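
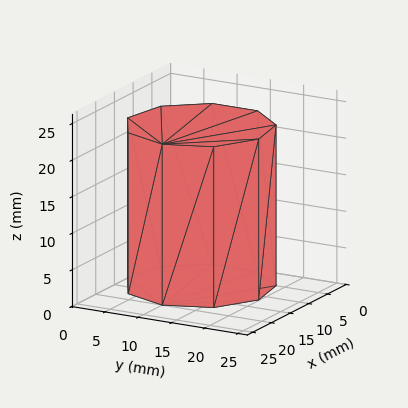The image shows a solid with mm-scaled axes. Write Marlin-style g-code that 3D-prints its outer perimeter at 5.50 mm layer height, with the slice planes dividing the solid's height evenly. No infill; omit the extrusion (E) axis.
Reading the render: the shape is a regular 9-sided prism (a cylinder approximated with 9 flat sides), circumscribed radius ≈ 10 mm, height ≈ 22 mm (dimensions read to the nearest mm from the axis ticks). For the g-code, the solid's height is divided into equal slices at the stated Δz and each level perimeter traced with G1 moves after a G0 lift.

; perimeter-only toolpath
G21 ; units = mm
G90 ; absolute positioning
G28 ; home
; layer 1
G0 Z5.50
G0 X20.00 Y10.00
G1 X17.66 Y16.43
G1 X11.74 Y19.85
G1 X5.00 Y18.66
G1 X0.60 Y13.42
G1 X0.60 Y6.58
G1 X5.00 Y1.34
G1 X11.74 Y0.15
G1 X17.66 Y3.57
G1 X20.00 Y10.00
; layer 2
G0 Z11.00
G0 X20.00 Y10.00
G1 X17.66 Y16.43
G1 X11.74 Y19.85
G1 X5.00 Y18.66
G1 X0.60 Y13.42
G1 X0.60 Y6.58
G1 X5.00 Y1.34
G1 X11.74 Y0.15
G1 X17.66 Y3.57
G1 X20.00 Y10.00
; layer 3
G0 Z16.50
G0 X20.00 Y10.00
G1 X17.66 Y16.43
G1 X11.74 Y19.85
G1 X5.00 Y18.66
G1 X0.60 Y13.42
G1 X0.60 Y6.58
G1 X5.00 Y1.34
G1 X11.74 Y0.15
G1 X17.66 Y3.57
G1 X20.00 Y10.00
; layer 4
G0 Z22.00
G0 X20.00 Y10.00
G1 X17.66 Y16.43
G1 X11.74 Y19.85
G1 X5.00 Y18.66
G1 X0.60 Y13.42
G1 X0.60 Y6.58
G1 X5.00 Y1.34
G1 X11.74 Y0.15
G1 X17.66 Y3.57
G1 X20.00 Y10.00
M2 ; end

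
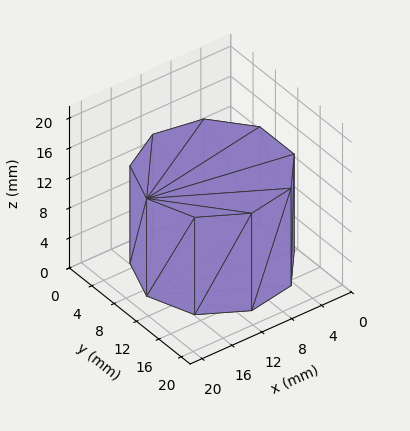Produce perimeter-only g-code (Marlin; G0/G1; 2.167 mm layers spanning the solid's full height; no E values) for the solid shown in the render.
Reading the render: the shape is a regular 9-sided prism (a cylinder approximated with 9 flat sides), circumscribed radius ≈ 9 mm, height ≈ 13 mm (dimensions read to the nearest mm from the axis ticks). For the g-code, the solid's height is divided into equal slices at the stated Δz and each level perimeter traced with G1 moves after a G0 lift.

; perimeter-only toolpath
G21 ; units = mm
G90 ; absolute positioning
G28 ; home
; layer 1
G0 Z2.167
G0 X18.000 Y9.000
G1 X15.894 Y14.785
G1 X10.563 Y17.863
G1 X4.500 Y16.794
G1 X0.543 Y12.078
G1 X0.543 Y5.922
G1 X4.500 Y1.206
G1 X10.563 Y0.137
G1 X15.894 Y3.215
G1 X18.000 Y9.000
; layer 2
G0 Z4.333
G0 X18.000 Y9.000
G1 X15.894 Y14.785
G1 X10.563 Y17.863
G1 X4.500 Y16.794
G1 X0.543 Y12.078
G1 X0.543 Y5.922
G1 X4.500 Y1.206
G1 X10.563 Y0.137
G1 X15.894 Y3.215
G1 X18.000 Y9.000
; layer 3
G0 Z6.500
G0 X18.000 Y9.000
G1 X15.894 Y14.785
G1 X10.563 Y17.863
G1 X4.500 Y16.794
G1 X0.543 Y12.078
G1 X0.543 Y5.922
G1 X4.500 Y1.206
G1 X10.563 Y0.137
G1 X15.894 Y3.215
G1 X18.000 Y9.000
; layer 4
G0 Z8.667
G0 X18.000 Y9.000
G1 X15.894 Y14.785
G1 X10.563 Y17.863
G1 X4.500 Y16.794
G1 X0.543 Y12.078
G1 X0.543 Y5.922
G1 X4.500 Y1.206
G1 X10.563 Y0.137
G1 X15.894 Y3.215
G1 X18.000 Y9.000
; layer 5
G0 Z10.833
G0 X18.000 Y9.000
G1 X15.894 Y14.785
G1 X10.563 Y17.863
G1 X4.500 Y16.794
G1 X0.543 Y12.078
G1 X0.543 Y5.922
G1 X4.500 Y1.206
G1 X10.563 Y0.137
G1 X15.894 Y3.215
G1 X18.000 Y9.000
; layer 6
G0 Z13.000
G0 X18.000 Y9.000
G1 X15.894 Y14.785
G1 X10.563 Y17.863
G1 X4.500 Y16.794
G1 X0.543 Y12.078
G1 X0.543 Y5.922
G1 X4.500 Y1.206
G1 X10.563 Y0.137
G1 X15.894 Y3.215
G1 X18.000 Y9.000
M2 ; end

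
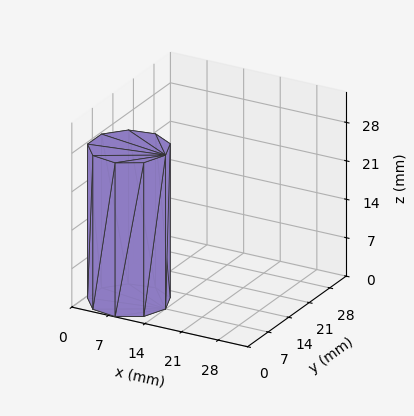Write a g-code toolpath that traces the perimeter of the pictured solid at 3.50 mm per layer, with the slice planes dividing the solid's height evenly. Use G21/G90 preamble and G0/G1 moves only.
Reading the render: the shape is a regular 9-sided prism (a cylinder approximated with 9 flat sides), circumscribed radius ≈ 7 mm, height ≈ 28 mm (dimensions read to the nearest mm from the axis ticks). For the g-code, the solid's height is divided into equal slices at the stated Δz and each level perimeter traced with G1 moves after a G0 lift.

; perimeter-only toolpath
G21 ; units = mm
G90 ; absolute positioning
G28 ; home
; layer 1
G0 Z3.50
G0 X14.00 Y7.00
G1 X12.36 Y11.50
G1 X8.22 Y13.89
G1 X3.50 Y13.06
G1 X0.42 Y9.39
G1 X0.42 Y4.61
G1 X3.50 Y0.94
G1 X8.22 Y0.11
G1 X12.36 Y2.50
G1 X14.00 Y7.00
; layer 2
G0 Z7.00
G0 X14.00 Y7.00
G1 X12.36 Y11.50
G1 X8.22 Y13.89
G1 X3.50 Y13.06
G1 X0.42 Y9.39
G1 X0.42 Y4.61
G1 X3.50 Y0.94
G1 X8.22 Y0.11
G1 X12.36 Y2.50
G1 X14.00 Y7.00
; layer 3
G0 Z10.50
G0 X14.00 Y7.00
G1 X12.36 Y11.50
G1 X8.22 Y13.89
G1 X3.50 Y13.06
G1 X0.42 Y9.39
G1 X0.42 Y4.61
G1 X3.50 Y0.94
G1 X8.22 Y0.11
G1 X12.36 Y2.50
G1 X14.00 Y7.00
; layer 4
G0 Z14.00
G0 X14.00 Y7.00
G1 X12.36 Y11.50
G1 X8.22 Y13.89
G1 X3.50 Y13.06
G1 X0.42 Y9.39
G1 X0.42 Y4.61
G1 X3.50 Y0.94
G1 X8.22 Y0.11
G1 X12.36 Y2.50
G1 X14.00 Y7.00
; layer 5
G0 Z17.50
G0 X14.00 Y7.00
G1 X12.36 Y11.50
G1 X8.22 Y13.89
G1 X3.50 Y13.06
G1 X0.42 Y9.39
G1 X0.42 Y4.61
G1 X3.50 Y0.94
G1 X8.22 Y0.11
G1 X12.36 Y2.50
G1 X14.00 Y7.00
; layer 6
G0 Z21.00
G0 X14.00 Y7.00
G1 X12.36 Y11.50
G1 X8.22 Y13.89
G1 X3.50 Y13.06
G1 X0.42 Y9.39
G1 X0.42 Y4.61
G1 X3.50 Y0.94
G1 X8.22 Y0.11
G1 X12.36 Y2.50
G1 X14.00 Y7.00
; layer 7
G0 Z24.50
G0 X14.00 Y7.00
G1 X12.36 Y11.50
G1 X8.22 Y13.89
G1 X3.50 Y13.06
G1 X0.42 Y9.39
G1 X0.42 Y4.61
G1 X3.50 Y0.94
G1 X8.22 Y0.11
G1 X12.36 Y2.50
G1 X14.00 Y7.00
; layer 8
G0 Z28.00
G0 X14.00 Y7.00
G1 X12.36 Y11.50
G1 X8.22 Y13.89
G1 X3.50 Y13.06
G1 X0.42 Y9.39
G1 X0.42 Y4.61
G1 X3.50 Y0.94
G1 X8.22 Y0.11
G1 X12.36 Y2.50
G1 X14.00 Y7.00
M2 ; end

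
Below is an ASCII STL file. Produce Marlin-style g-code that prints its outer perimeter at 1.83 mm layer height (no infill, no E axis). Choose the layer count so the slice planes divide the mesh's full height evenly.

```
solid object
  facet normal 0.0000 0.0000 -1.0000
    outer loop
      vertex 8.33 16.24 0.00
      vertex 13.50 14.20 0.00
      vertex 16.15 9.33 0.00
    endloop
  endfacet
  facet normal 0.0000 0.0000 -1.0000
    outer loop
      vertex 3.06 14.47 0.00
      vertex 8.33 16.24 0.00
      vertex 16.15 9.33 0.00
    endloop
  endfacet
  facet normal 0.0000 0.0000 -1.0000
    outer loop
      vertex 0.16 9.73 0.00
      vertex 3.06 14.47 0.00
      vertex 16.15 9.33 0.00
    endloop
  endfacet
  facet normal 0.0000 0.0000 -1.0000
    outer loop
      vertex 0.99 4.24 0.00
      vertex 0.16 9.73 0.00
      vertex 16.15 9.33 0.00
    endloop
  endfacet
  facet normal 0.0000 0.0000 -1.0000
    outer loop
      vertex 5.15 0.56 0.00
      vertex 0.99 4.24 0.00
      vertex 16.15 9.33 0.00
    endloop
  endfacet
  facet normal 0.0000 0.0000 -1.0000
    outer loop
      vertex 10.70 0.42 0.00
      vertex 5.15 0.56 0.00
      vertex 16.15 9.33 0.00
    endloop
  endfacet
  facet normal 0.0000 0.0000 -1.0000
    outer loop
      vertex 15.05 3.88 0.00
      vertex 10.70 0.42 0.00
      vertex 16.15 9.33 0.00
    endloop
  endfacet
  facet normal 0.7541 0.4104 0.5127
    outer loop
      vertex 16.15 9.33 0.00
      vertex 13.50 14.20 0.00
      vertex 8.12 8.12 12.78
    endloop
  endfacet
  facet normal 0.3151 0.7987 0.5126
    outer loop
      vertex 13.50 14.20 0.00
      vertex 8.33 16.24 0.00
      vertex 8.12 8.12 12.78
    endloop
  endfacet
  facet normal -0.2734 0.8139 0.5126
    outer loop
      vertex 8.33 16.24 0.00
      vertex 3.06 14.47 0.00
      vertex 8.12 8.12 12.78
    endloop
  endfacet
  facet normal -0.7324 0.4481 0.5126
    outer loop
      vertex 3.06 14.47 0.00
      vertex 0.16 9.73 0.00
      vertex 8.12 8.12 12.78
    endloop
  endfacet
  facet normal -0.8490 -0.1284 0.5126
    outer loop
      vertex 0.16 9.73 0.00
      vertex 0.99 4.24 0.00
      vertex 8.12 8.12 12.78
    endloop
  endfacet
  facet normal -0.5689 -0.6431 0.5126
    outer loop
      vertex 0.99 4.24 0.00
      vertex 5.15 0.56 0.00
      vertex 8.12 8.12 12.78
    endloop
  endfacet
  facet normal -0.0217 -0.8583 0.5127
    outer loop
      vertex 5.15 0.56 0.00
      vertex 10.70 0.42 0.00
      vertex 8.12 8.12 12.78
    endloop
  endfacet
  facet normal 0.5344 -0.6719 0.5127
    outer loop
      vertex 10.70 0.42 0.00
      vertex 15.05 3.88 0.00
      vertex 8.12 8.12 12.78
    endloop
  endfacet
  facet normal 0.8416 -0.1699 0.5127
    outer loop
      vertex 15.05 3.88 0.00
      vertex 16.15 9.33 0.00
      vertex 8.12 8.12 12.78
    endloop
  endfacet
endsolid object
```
; perimeter-only toolpath
G21 ; units = mm
G90 ; absolute positioning
G28 ; home
; layer 1
G0 Z1.83
G0 X15.00 Y9.16
G1 X12.73 Y13.33
G1 X8.30 Y15.08
G1 X3.78 Y13.56
G1 X1.30 Y9.50
G1 X2.01 Y4.79
G1 X5.57 Y1.64
G1 X10.33 Y1.52
G1 X14.06 Y4.49
G1 X15.00 Y9.16
; layer 2
G0 Z3.65
G0 X13.86 Y8.98
G1 X11.96 Y12.46
G1 X8.27 Y13.92
G1 X4.51 Y12.66
G1 X2.43 Y9.27
G1 X3.03 Y5.35
G1 X6.00 Y2.72
G1 X9.96 Y2.62
G1 X13.07 Y5.09
G1 X13.86 Y8.98
; layer 3
G0 Z5.48
G0 X12.71 Y8.81
G1 X11.19 Y11.59
G1 X8.24 Y12.76
G1 X5.23 Y11.75
G1 X3.57 Y9.04
G1 X4.05 Y5.90
G1 X6.42 Y3.80
G1 X9.59 Y3.72
G1 X12.08 Y5.70
G1 X12.71 Y8.81
; layer 4
G0 Z7.30
G0 X11.56 Y8.64
G1 X10.43 Y10.73
G1 X8.21 Y11.60
G1 X5.95 Y10.84
G1 X4.71 Y8.81
G1 X5.06 Y6.46
G1 X6.85 Y4.88
G1 X9.23 Y4.82
G1 X11.09 Y6.30
G1 X11.56 Y8.64
; layer 5
G0 Z9.13
G0 X10.41 Y8.47
G1 X9.66 Y9.86
G1 X8.18 Y10.44
G1 X6.67 Y9.93
G1 X5.85 Y8.58
G1 X6.08 Y7.01
G1 X7.27 Y5.96
G1 X8.86 Y5.92
G1 X10.10 Y6.91
G1 X10.41 Y8.47
; layer 6
G0 Z10.95
G0 X9.27 Y8.29
G1 X8.89 Y8.99
G1 X8.15 Y9.28
G1 X7.40 Y9.03
G1 X6.98 Y8.35
G1 X7.10 Y7.57
G1 X7.70 Y7.04
G1 X8.49 Y7.02
G1 X9.11 Y7.51
G1 X9.27 Y8.29
M2 ; end

The solid is a regular 9-sided pyramid, base circumscribed radius ≈ 8.12 mm, apex at z ≈ 12.8 mm. Slicing at Δz = 1.83 mm — 7 equal slices spanning the solid's height, so layer i sits at z = i·h/7 — gives 6 non-empty perimeters. Each is a 9-segment closed polygon; G0 lifts to the layer z and rapids to the start vertex, then G1 traces the edges. The cross-section shrinks linearly with z (the slice at the apex is degenerate and omitted).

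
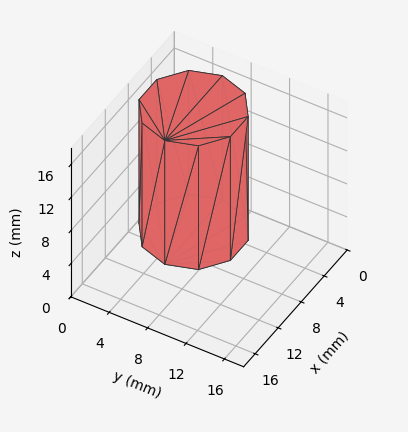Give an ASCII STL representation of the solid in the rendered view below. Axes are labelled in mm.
Reading the render: the shape is a regular 10-sided prism (a cylinder approximated with 10 flat sides), circumscribed radius ≈ 5 mm, height ≈ 15 mm (dimensions read to the nearest mm from the axis ticks). For the STL, each face is triangulated and given an outward normal.

solid part
  facet normal 0.0000 0.0000 -1.0000
    outer loop
      vertex 6.545 9.755 0.000
      vertex 9.045 7.939 0.000
      vertex 10.000 5.000 0.000
    endloop
  endfacet
  facet normal 0.0000 0.0000 -1.0000
    outer loop
      vertex 3.455 9.755 0.000
      vertex 6.545 9.755 0.000
      vertex 10.000 5.000 0.000
    endloop
  endfacet
  facet normal 0.0000 0.0000 -1.0000
    outer loop
      vertex 0.955 7.939 0.000
      vertex 3.455 9.755 0.000
      vertex 10.000 5.000 0.000
    endloop
  endfacet
  facet normal 0.0000 0.0000 -1.0000
    outer loop
      vertex 0.000 5.000 0.000
      vertex 0.955 7.939 0.000
      vertex 10.000 5.000 0.000
    endloop
  endfacet
  facet normal 0.0000 0.0000 -1.0000
    outer loop
      vertex 0.955 2.061 0.000
      vertex 0.000 5.000 0.000
      vertex 10.000 5.000 0.000
    endloop
  endfacet
  facet normal 0.0000 0.0000 -1.0000
    outer loop
      vertex 3.455 0.245 0.000
      vertex 0.955 2.061 0.000
      vertex 10.000 5.000 0.000
    endloop
  endfacet
  facet normal 0.0000 0.0000 -1.0000
    outer loop
      vertex 6.545 0.245 0.000
      vertex 3.455 0.245 0.000
      vertex 10.000 5.000 0.000
    endloop
  endfacet
  facet normal 0.0000 0.0000 -1.0000
    outer loop
      vertex 9.045 2.061 0.000
      vertex 6.545 0.245 0.000
      vertex 10.000 5.000 0.000
    endloop
  endfacet
  facet normal 0.0000 0.0000 1.0000
    outer loop
      vertex 10.000 5.000 15.000
      vertex 9.045 7.939 15.000
      vertex 6.545 9.755 15.000
    endloop
  endfacet
  facet normal 0.0000 0.0000 1.0000
    outer loop
      vertex 10.000 5.000 15.000
      vertex 6.545 9.755 15.000
      vertex 3.455 9.755 15.000
    endloop
  endfacet
  facet normal 0.0000 0.0000 1.0000
    outer loop
      vertex 10.000 5.000 15.000
      vertex 3.455 9.755 15.000
      vertex 0.955 7.939 15.000
    endloop
  endfacet
  facet normal 0.0000 0.0000 1.0000
    outer loop
      vertex 10.000 5.000 15.000
      vertex 0.955 7.939 15.000
      vertex 0.000 5.000 15.000
    endloop
  endfacet
  facet normal 0.0000 0.0000 1.0000
    outer loop
      vertex 10.000 5.000 15.000
      vertex 0.000 5.000 15.000
      vertex 0.955 2.061 15.000
    endloop
  endfacet
  facet normal 0.0000 0.0000 1.0000
    outer loop
      vertex 10.000 5.000 15.000
      vertex 0.955 2.061 15.000
      vertex 3.455 0.245 15.000
    endloop
  endfacet
  facet normal 0.0000 0.0000 1.0000
    outer loop
      vertex 10.000 5.000 15.000
      vertex 3.455 0.245 15.000
      vertex 6.545 0.245 15.000
    endloop
  endfacet
  facet normal 0.0000 0.0000 1.0000
    outer loop
      vertex 10.000 5.000 15.000
      vertex 6.545 0.245 15.000
      vertex 9.045 2.061 15.000
    endloop
  endfacet
  facet normal 0.9511 0.3090 0.0000
    outer loop
      vertex 10.000 5.000 0.000
      vertex 9.045 7.939 0.000
      vertex 9.045 7.939 15.000
    endloop
  endfacet
  facet normal 0.9511 0.3090 0.0000
    outer loop
      vertex 10.000 5.000 0.000
      vertex 9.045 7.939 15.000
      vertex 10.000 5.000 15.000
    endloop
  endfacet
  facet normal 0.5877 0.8091 0.0000
    outer loop
      vertex 9.045 7.939 0.000
      vertex 6.545 9.755 0.000
      vertex 6.545 9.755 15.000
    endloop
  endfacet
  facet normal 0.5877 0.8091 0.0000
    outer loop
      vertex 9.045 7.939 0.000
      vertex 6.545 9.755 15.000
      vertex 9.045 7.939 15.000
    endloop
  endfacet
  facet normal 0.0000 1.0000 0.0000
    outer loop
      vertex 6.545 9.755 0.000
      vertex 3.455 9.755 0.000
      vertex 3.455 9.755 15.000
    endloop
  endfacet
  facet normal 0.0000 1.0000 0.0000
    outer loop
      vertex 6.545 9.755 0.000
      vertex 3.455 9.755 15.000
      vertex 6.545 9.755 15.000
    endloop
  endfacet
  facet normal -0.5877 0.8091 0.0000
    outer loop
      vertex 3.455 9.755 0.000
      vertex 0.955 7.939 0.000
      vertex 0.955 7.939 15.000
    endloop
  endfacet
  facet normal -0.5877 0.8091 0.0000
    outer loop
      vertex 3.455 9.755 0.000
      vertex 0.955 7.939 15.000
      vertex 3.455 9.755 15.000
    endloop
  endfacet
  facet normal -0.9511 0.3090 0.0000
    outer loop
      vertex 0.955 7.939 0.000
      vertex 0.000 5.000 0.000
      vertex 0.000 5.000 15.000
    endloop
  endfacet
  facet normal -0.9511 0.3090 0.0000
    outer loop
      vertex 0.955 7.939 0.000
      vertex 0.000 5.000 15.000
      vertex 0.955 7.939 15.000
    endloop
  endfacet
  facet normal -0.9511 -0.3090 0.0000
    outer loop
      vertex 0.000 5.000 0.000
      vertex 0.955 2.061 0.000
      vertex 0.955 2.061 15.000
    endloop
  endfacet
  facet normal -0.9511 -0.3090 0.0000
    outer loop
      vertex 0.000 5.000 0.000
      vertex 0.955 2.061 15.000
      vertex 0.000 5.000 15.000
    endloop
  endfacet
  facet normal -0.5877 -0.8091 0.0000
    outer loop
      vertex 0.955 2.061 0.000
      vertex 3.455 0.245 0.000
      vertex 3.455 0.245 15.000
    endloop
  endfacet
  facet normal -0.5877 -0.8091 0.0000
    outer loop
      vertex 0.955 2.061 0.000
      vertex 3.455 0.245 15.000
      vertex 0.955 2.061 15.000
    endloop
  endfacet
  facet normal 0.0000 -1.0000 0.0000
    outer loop
      vertex 3.455 0.245 0.000
      vertex 6.545 0.245 0.000
      vertex 6.545 0.245 15.000
    endloop
  endfacet
  facet normal 0.0000 -1.0000 0.0000
    outer loop
      vertex 3.455 0.245 0.000
      vertex 6.545 0.245 15.000
      vertex 3.455 0.245 15.000
    endloop
  endfacet
  facet normal 0.5877 -0.8091 0.0000
    outer loop
      vertex 6.545 0.245 0.000
      vertex 9.045 2.061 0.000
      vertex 9.045 2.061 15.000
    endloop
  endfacet
  facet normal 0.5877 -0.8091 0.0000
    outer loop
      vertex 6.545 0.245 0.000
      vertex 9.045 2.061 15.000
      vertex 6.545 0.245 15.000
    endloop
  endfacet
  facet normal 0.9511 -0.3090 0.0000
    outer loop
      vertex 9.045 2.061 0.000
      vertex 10.000 5.000 0.000
      vertex 10.000 5.000 15.000
    endloop
  endfacet
  facet normal 0.9511 -0.3090 0.0000
    outer loop
      vertex 9.045 2.061 0.000
      vertex 10.000 5.000 15.000
      vertex 9.045 2.061 15.000
    endloop
  endfacet
endsolid part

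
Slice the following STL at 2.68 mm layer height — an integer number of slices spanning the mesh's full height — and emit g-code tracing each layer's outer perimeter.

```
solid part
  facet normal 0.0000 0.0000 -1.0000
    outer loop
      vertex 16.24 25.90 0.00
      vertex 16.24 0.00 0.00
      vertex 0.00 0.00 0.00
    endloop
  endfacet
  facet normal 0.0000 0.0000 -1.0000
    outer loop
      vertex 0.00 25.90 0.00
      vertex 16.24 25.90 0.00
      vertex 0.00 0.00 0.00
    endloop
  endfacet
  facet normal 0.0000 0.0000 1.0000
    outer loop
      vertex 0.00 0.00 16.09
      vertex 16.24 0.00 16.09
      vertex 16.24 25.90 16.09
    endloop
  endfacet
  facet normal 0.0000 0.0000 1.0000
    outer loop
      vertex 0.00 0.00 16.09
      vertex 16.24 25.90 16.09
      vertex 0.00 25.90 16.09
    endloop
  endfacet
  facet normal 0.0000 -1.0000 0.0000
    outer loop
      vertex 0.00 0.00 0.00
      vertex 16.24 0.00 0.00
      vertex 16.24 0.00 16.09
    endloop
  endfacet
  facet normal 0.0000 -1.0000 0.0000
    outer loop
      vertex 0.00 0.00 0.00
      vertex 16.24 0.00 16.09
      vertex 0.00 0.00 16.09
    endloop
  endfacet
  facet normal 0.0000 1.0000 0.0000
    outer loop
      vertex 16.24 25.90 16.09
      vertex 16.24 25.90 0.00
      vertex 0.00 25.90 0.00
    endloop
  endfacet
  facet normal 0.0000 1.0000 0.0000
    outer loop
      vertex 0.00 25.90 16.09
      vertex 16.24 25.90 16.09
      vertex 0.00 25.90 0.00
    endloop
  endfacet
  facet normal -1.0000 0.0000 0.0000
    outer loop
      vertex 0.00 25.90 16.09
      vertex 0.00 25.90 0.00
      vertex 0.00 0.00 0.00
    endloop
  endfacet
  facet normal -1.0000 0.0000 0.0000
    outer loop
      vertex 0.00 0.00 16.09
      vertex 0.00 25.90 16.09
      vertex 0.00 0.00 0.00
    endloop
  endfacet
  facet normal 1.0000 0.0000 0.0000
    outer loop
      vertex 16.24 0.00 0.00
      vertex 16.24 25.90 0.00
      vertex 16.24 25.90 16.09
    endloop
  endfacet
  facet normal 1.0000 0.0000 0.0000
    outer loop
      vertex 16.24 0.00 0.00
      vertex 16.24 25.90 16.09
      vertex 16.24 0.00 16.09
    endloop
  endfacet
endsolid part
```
; perimeter-only toolpath
G21 ; units = mm
G90 ; absolute positioning
G28 ; home
; layer 1
G0 Z2.68
G0 X0.00 Y0.00
G1 X16.24 Y0.00
G1 X16.24 Y25.90
G1 X0.00 Y25.90
G1 X0.00 Y0.00
; layer 2
G0 Z5.36
G0 X0.00 Y0.00
G1 X16.24 Y0.00
G1 X16.24 Y25.90
G1 X0.00 Y25.90
G1 X0.00 Y0.00
; layer 3
G0 Z8.04
G0 X0.00 Y0.00
G1 X16.24 Y0.00
G1 X16.24 Y25.90
G1 X0.00 Y25.90
G1 X0.00 Y0.00
; layer 4
G0 Z10.73
G0 X0.00 Y0.00
G1 X16.24 Y0.00
G1 X16.24 Y25.90
G1 X0.00 Y25.90
G1 X0.00 Y0.00
; layer 5
G0 Z13.41
G0 X0.00 Y0.00
G1 X16.24 Y0.00
G1 X16.24 Y25.90
G1 X0.00 Y25.90
G1 X0.00 Y0.00
; layer 6
G0 Z16.09
G0 X0.00 Y0.00
G1 X16.24 Y0.00
G1 X16.24 Y25.90
G1 X0.00 Y25.90
G1 X0.00 Y0.00
M2 ; end

The solid is a rectangular box, roughly 16.2 × 25.9 mm footprint and 16.1 mm tall. Slicing at Δz = 2.68 mm — 6 equal slices spanning the solid's height, so layer i sits at z = i·h/6 — gives 6 non-empty perimeters. Each is a 4-segment closed polygon; G0 lifts to the layer z and rapids to the start vertex, then G1 traces the edges.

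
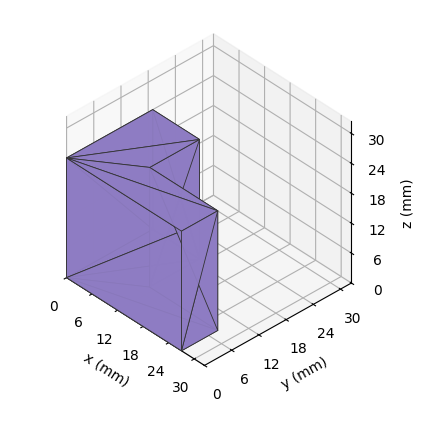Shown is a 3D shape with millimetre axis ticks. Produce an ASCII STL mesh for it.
Reading the render: the shape is an L-shaped prism: outer 27 × 19 mm, arm thicknesses ≈ 8 mm (horizontal) and 11 mm (vertical), extruded 24 mm in z (dimensions read to the nearest mm from the axis ticks). For the STL, each face is triangulated and given an outward normal.

solid part
  facet normal 0.0000 0.0000 -1.0000
    outer loop
      vertex 27.000 8.000 0.000
      vertex 27.000 0.000 0.000
      vertex 0.000 0.000 0.000
    endloop
  endfacet
  facet normal 0.0000 0.0000 -1.0000
    outer loop
      vertex 11.000 8.000 0.000
      vertex 27.000 8.000 0.000
      vertex 0.000 0.000 0.000
    endloop
  endfacet
  facet normal 0.0000 0.0000 -1.0000
    outer loop
      vertex 11.000 19.000 0.000
      vertex 11.000 8.000 0.000
      vertex 0.000 0.000 0.000
    endloop
  endfacet
  facet normal 0.0000 0.0000 -1.0000
    outer loop
      vertex 0.000 19.000 0.000
      vertex 11.000 19.000 0.000
      vertex 0.000 0.000 0.000
    endloop
  endfacet
  facet normal 0.0000 0.0000 1.0000
    outer loop
      vertex 0.000 0.000 24.000
      vertex 27.000 0.000 24.000
      vertex 27.000 8.000 24.000
    endloop
  endfacet
  facet normal 0.0000 0.0000 1.0000
    outer loop
      vertex 0.000 0.000 24.000
      vertex 27.000 8.000 24.000
      vertex 11.000 8.000 24.000
    endloop
  endfacet
  facet normal 0.0000 0.0000 1.0000
    outer loop
      vertex 0.000 0.000 24.000
      vertex 11.000 8.000 24.000
      vertex 11.000 19.000 24.000
    endloop
  endfacet
  facet normal 0.0000 0.0000 1.0000
    outer loop
      vertex 0.000 0.000 24.000
      vertex 11.000 19.000 24.000
      vertex 0.000 19.000 24.000
    endloop
  endfacet
  facet normal 0.0000 -1.0000 0.0000
    outer loop
      vertex 0.000 0.000 0.000
      vertex 27.000 0.000 0.000
      vertex 27.000 0.000 24.000
    endloop
  endfacet
  facet normal 0.0000 -1.0000 0.0000
    outer loop
      vertex 0.000 0.000 0.000
      vertex 27.000 0.000 24.000
      vertex 0.000 0.000 24.000
    endloop
  endfacet
  facet normal 1.0000 0.0000 0.0000
    outer loop
      vertex 27.000 0.000 0.000
      vertex 27.000 8.000 0.000
      vertex 27.000 8.000 24.000
    endloop
  endfacet
  facet normal 1.0000 0.0000 0.0000
    outer loop
      vertex 27.000 0.000 0.000
      vertex 27.000 8.000 24.000
      vertex 27.000 0.000 24.000
    endloop
  endfacet
  facet normal 0.0000 1.0000 0.0000
    outer loop
      vertex 27.000 8.000 0.000
      vertex 11.000 8.000 0.000
      vertex 11.000 8.000 24.000
    endloop
  endfacet
  facet normal 0.0000 1.0000 0.0000
    outer loop
      vertex 27.000 8.000 0.000
      vertex 11.000 8.000 24.000
      vertex 27.000 8.000 24.000
    endloop
  endfacet
  facet normal 1.0000 0.0000 0.0000
    outer loop
      vertex 11.000 8.000 0.000
      vertex 11.000 19.000 0.000
      vertex 11.000 19.000 24.000
    endloop
  endfacet
  facet normal 1.0000 0.0000 0.0000
    outer loop
      vertex 11.000 8.000 0.000
      vertex 11.000 19.000 24.000
      vertex 11.000 8.000 24.000
    endloop
  endfacet
  facet normal 0.0000 1.0000 0.0000
    outer loop
      vertex 11.000 19.000 0.000
      vertex 0.000 19.000 0.000
      vertex 0.000 19.000 24.000
    endloop
  endfacet
  facet normal 0.0000 1.0000 0.0000
    outer loop
      vertex 11.000 19.000 0.000
      vertex 0.000 19.000 24.000
      vertex 11.000 19.000 24.000
    endloop
  endfacet
  facet normal -1.0000 0.0000 0.0000
    outer loop
      vertex 0.000 19.000 0.000
      vertex 0.000 0.000 0.000
      vertex 0.000 0.000 24.000
    endloop
  endfacet
  facet normal -1.0000 0.0000 0.0000
    outer loop
      vertex 0.000 19.000 0.000
      vertex 0.000 0.000 24.000
      vertex 0.000 19.000 24.000
    endloop
  endfacet
endsolid part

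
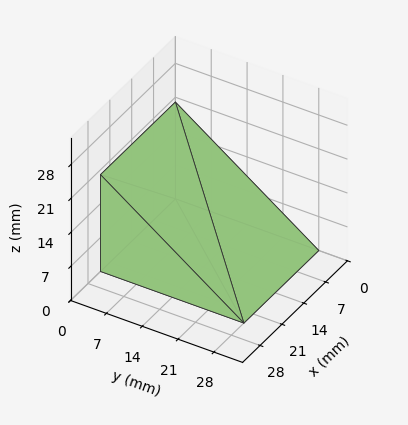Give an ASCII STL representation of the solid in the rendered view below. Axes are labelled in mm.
Reading the render: the shape is a wedge (ramp): 24 × 28 mm base, rising to 20 mm along the y=0 edge and sloping linearly to z=0 at y=28 (dimensions read to the nearest mm from the axis ticks). For the STL, each face is triangulated and given an outward normal.

solid part
  facet normal 0.0000 0.0000 -1.0000
    outer loop
      vertex 24.00 28.00 0.00
      vertex 24.00 0.00 0.00
      vertex 0.00 0.00 0.00
    endloop
  endfacet
  facet normal 0.0000 0.0000 -1.0000
    outer loop
      vertex 0.00 28.00 0.00
      vertex 24.00 28.00 0.00
      vertex 0.00 0.00 0.00
    endloop
  endfacet
  facet normal 0.0000 -1.0000 0.0000
    outer loop
      vertex 0.00 0.00 0.00
      vertex 24.00 0.00 0.00
      vertex 24.00 0.00 20.00
    endloop
  endfacet
  facet normal 0.0000 -1.0000 0.0000
    outer loop
      vertex 0.00 0.00 0.00
      vertex 24.00 0.00 20.00
      vertex 0.00 0.00 20.00
    endloop
  endfacet
  facet normal 0.0000 0.5812 0.8137
    outer loop
      vertex 0.00 0.00 20.00
      vertex 24.00 0.00 20.00
      vertex 24.00 28.00 0.00
    endloop
  endfacet
  facet normal 0.0000 0.5812 0.8137
    outer loop
      vertex 0.00 0.00 20.00
      vertex 24.00 28.00 0.00
      vertex 0.00 28.00 0.00
    endloop
  endfacet
  facet normal -1.0000 0.0000 0.0000
    outer loop
      vertex 0.00 0.00 20.00
      vertex 0.00 28.00 0.00
      vertex 0.00 0.00 0.00
    endloop
  endfacet
  facet normal 1.0000 0.0000 0.0000
    outer loop
      vertex 24.00 0.00 0.00
      vertex 24.00 28.00 0.00
      vertex 24.00 0.00 20.00
    endloop
  endfacet
endsolid part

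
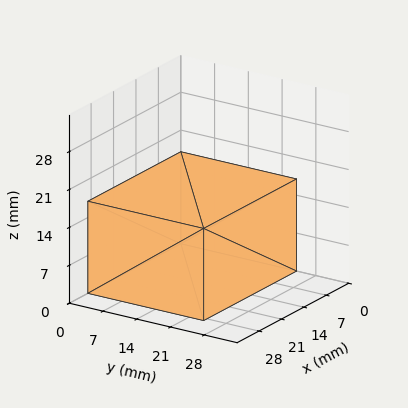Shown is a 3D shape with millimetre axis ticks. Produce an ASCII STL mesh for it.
Reading the render: the shape is a rectangular box, roughly 29 × 24 mm footprint and 17 mm tall (dimensions read to the nearest mm from the axis ticks). For the STL, each face is triangulated and given an outward normal.

solid part
  facet normal 0.0000 0.0000 -1.0000
    outer loop
      vertex 29.00 24.00 0.00
      vertex 29.00 0.00 0.00
      vertex 0.00 0.00 0.00
    endloop
  endfacet
  facet normal 0.0000 0.0000 -1.0000
    outer loop
      vertex 0.00 24.00 0.00
      vertex 29.00 24.00 0.00
      vertex 0.00 0.00 0.00
    endloop
  endfacet
  facet normal 0.0000 0.0000 1.0000
    outer loop
      vertex 0.00 0.00 17.00
      vertex 29.00 0.00 17.00
      vertex 29.00 24.00 17.00
    endloop
  endfacet
  facet normal 0.0000 0.0000 1.0000
    outer loop
      vertex 0.00 0.00 17.00
      vertex 29.00 24.00 17.00
      vertex 0.00 24.00 17.00
    endloop
  endfacet
  facet normal 0.0000 -1.0000 0.0000
    outer loop
      vertex 0.00 0.00 0.00
      vertex 29.00 0.00 0.00
      vertex 29.00 0.00 17.00
    endloop
  endfacet
  facet normal 0.0000 -1.0000 0.0000
    outer loop
      vertex 0.00 0.00 0.00
      vertex 29.00 0.00 17.00
      vertex 0.00 0.00 17.00
    endloop
  endfacet
  facet normal 0.0000 1.0000 0.0000
    outer loop
      vertex 29.00 24.00 17.00
      vertex 29.00 24.00 0.00
      vertex 0.00 24.00 0.00
    endloop
  endfacet
  facet normal 0.0000 1.0000 0.0000
    outer loop
      vertex 0.00 24.00 17.00
      vertex 29.00 24.00 17.00
      vertex 0.00 24.00 0.00
    endloop
  endfacet
  facet normal -1.0000 0.0000 0.0000
    outer loop
      vertex 0.00 24.00 17.00
      vertex 0.00 24.00 0.00
      vertex 0.00 0.00 0.00
    endloop
  endfacet
  facet normal -1.0000 0.0000 0.0000
    outer loop
      vertex 0.00 0.00 17.00
      vertex 0.00 24.00 17.00
      vertex 0.00 0.00 0.00
    endloop
  endfacet
  facet normal 1.0000 0.0000 0.0000
    outer loop
      vertex 29.00 0.00 0.00
      vertex 29.00 24.00 0.00
      vertex 29.00 24.00 17.00
    endloop
  endfacet
  facet normal 1.0000 0.0000 0.0000
    outer loop
      vertex 29.00 0.00 0.00
      vertex 29.00 24.00 17.00
      vertex 29.00 0.00 17.00
    endloop
  endfacet
endsolid part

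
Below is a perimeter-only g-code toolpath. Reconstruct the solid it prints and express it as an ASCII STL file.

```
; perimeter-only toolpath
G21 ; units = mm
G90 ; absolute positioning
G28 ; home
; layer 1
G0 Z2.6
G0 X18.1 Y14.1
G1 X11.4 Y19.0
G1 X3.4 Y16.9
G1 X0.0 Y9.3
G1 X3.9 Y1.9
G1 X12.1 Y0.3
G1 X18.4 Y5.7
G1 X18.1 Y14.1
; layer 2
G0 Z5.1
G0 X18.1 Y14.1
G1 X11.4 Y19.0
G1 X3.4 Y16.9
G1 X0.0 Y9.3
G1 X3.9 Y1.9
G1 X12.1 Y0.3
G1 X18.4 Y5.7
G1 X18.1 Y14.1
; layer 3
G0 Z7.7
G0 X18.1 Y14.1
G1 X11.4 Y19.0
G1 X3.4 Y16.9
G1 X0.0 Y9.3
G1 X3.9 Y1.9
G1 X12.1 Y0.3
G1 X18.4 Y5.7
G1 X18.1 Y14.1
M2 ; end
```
solid part
  facet normal 0.0000 0.0000 -1.0000
    outer loop
      vertex 3.4 16.9 0.0
      vertex 11.4 19.0 0.0
      vertex 18.1 14.1 0.0
    endloop
  endfacet
  facet normal 0.0000 0.0000 -1.0000
    outer loop
      vertex 0.0 9.3 0.0
      vertex 3.4 16.9 0.0
      vertex 18.1 14.1 0.0
    endloop
  endfacet
  facet normal 0.0000 0.0000 -1.0000
    outer loop
      vertex 3.9 1.9 0.0
      vertex 0.0 9.3 0.0
      vertex 18.1 14.1 0.0
    endloop
  endfacet
  facet normal 0.0000 0.0000 -1.0000
    outer loop
      vertex 12.1 0.3 0.0
      vertex 3.9 1.9 0.0
      vertex 18.1 14.1 0.0
    endloop
  endfacet
  facet normal 0.0000 0.0000 -1.0000
    outer loop
      vertex 18.4 5.7 0.0
      vertex 12.1 0.3 0.0
      vertex 18.1 14.1 0.0
    endloop
  endfacet
  facet normal 0.0000 0.0000 1.0000
    outer loop
      vertex 18.1 14.1 7.7
      vertex 11.4 19.0 7.7
      vertex 3.4 16.9 7.7
    endloop
  endfacet
  facet normal 0.0000 0.0000 1.0000
    outer loop
      vertex 18.1 14.1 7.7
      vertex 3.4 16.9 7.7
      vertex 0.0 9.3 7.7
    endloop
  endfacet
  facet normal 0.0000 0.0000 1.0000
    outer loop
      vertex 18.1 14.1 7.7
      vertex 0.0 9.3 7.7
      vertex 3.9 1.9 7.7
    endloop
  endfacet
  facet normal 0.0000 0.0000 1.0000
    outer loop
      vertex 18.1 14.1 7.7
      vertex 3.9 1.9 7.7
      vertex 12.1 0.3 7.7
    endloop
  endfacet
  facet normal 0.0000 0.0000 1.0000
    outer loop
      vertex 18.1 14.1 7.7
      vertex 12.1 0.3 7.7
      vertex 18.4 5.7 7.7
    endloop
  endfacet
  facet normal 0.5903 0.8072 0.0000
    outer loop
      vertex 18.1 14.1 0.0
      vertex 11.4 19.0 0.0
      vertex 11.4 19.0 7.7
    endloop
  endfacet
  facet normal 0.5903 0.8072 0.0000
    outer loop
      vertex 18.1 14.1 0.0
      vertex 11.4 19.0 7.7
      vertex 18.1 14.1 7.7
    endloop
  endfacet
  facet normal -0.2539 0.9672 0.0000
    outer loop
      vertex 11.4 19.0 0.0
      vertex 3.4 16.9 0.0
      vertex 3.4 16.9 7.7
    endloop
  endfacet
  facet normal -0.2539 0.9672 0.0000
    outer loop
      vertex 11.4 19.0 0.0
      vertex 3.4 16.9 7.7
      vertex 11.4 19.0 7.7
    endloop
  endfacet
  facet normal -0.9128 0.4084 0.0000
    outer loop
      vertex 3.4 16.9 0.0
      vertex 0.0 9.3 0.0
      vertex 0.0 9.3 7.7
    endloop
  endfacet
  facet normal -0.9128 0.4084 0.0000
    outer loop
      vertex 3.4 16.9 0.0
      vertex 0.0 9.3 7.7
      vertex 3.4 16.9 7.7
    endloop
  endfacet
  facet normal -0.8847 -0.4662 0.0000
    outer loop
      vertex 0.0 9.3 0.0
      vertex 3.9 1.9 0.0
      vertex 3.9 1.9 7.7
    endloop
  endfacet
  facet normal -0.8847 -0.4662 0.0000
    outer loop
      vertex 0.0 9.3 0.0
      vertex 3.9 1.9 7.7
      vertex 0.0 9.3 7.7
    endloop
  endfacet
  facet normal -0.1915 -0.9815 0.0000
    outer loop
      vertex 3.9 1.9 0.0
      vertex 12.1 0.3 0.0
      vertex 12.1 0.3 7.7
    endloop
  endfacet
  facet normal -0.1915 -0.9815 0.0000
    outer loop
      vertex 3.9 1.9 0.0
      vertex 12.1 0.3 7.7
      vertex 3.9 1.9 7.7
    endloop
  endfacet
  facet normal 0.6508 -0.7593 0.0000
    outer loop
      vertex 12.1 0.3 0.0
      vertex 18.4 5.7 0.0
      vertex 18.4 5.7 7.7
    endloop
  endfacet
  facet normal 0.6508 -0.7593 0.0000
    outer loop
      vertex 12.1 0.3 0.0
      vertex 18.4 5.7 7.7
      vertex 12.1 0.3 7.7
    endloop
  endfacet
  facet normal 0.9994 0.0357 0.0000
    outer loop
      vertex 18.4 5.7 0.0
      vertex 18.1 14.1 0.0
      vertex 18.1 14.1 7.7
    endloop
  endfacet
  facet normal 0.9994 0.0357 0.0000
    outer loop
      vertex 18.4 5.7 0.0
      vertex 18.1 14.1 7.7
      vertex 18.4 5.7 7.7
    endloop
  endfacet
endsolid part

The G0 Z moves step by Δz≈2.6 mm. Every layer's G1 loop is the same polygon, so the solid is a straight extrusion of it from z=0 to z≈7.7. Closing with flat bottom and top caps and triangulating gives 24 facets — a regular 7-sided prism (a cylinder approximated with 7 flat sides), circumscribed radius ≈ 9.6 mm, height ≈ 7.7 mm.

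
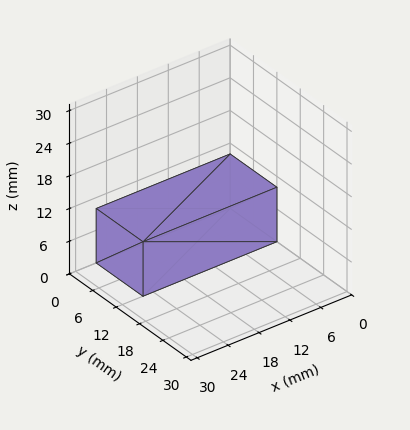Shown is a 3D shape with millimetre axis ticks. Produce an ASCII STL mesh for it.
Reading the render: the shape is a rectangular box, roughly 26 × 12 mm footprint and 10 mm tall (dimensions read to the nearest mm from the axis ticks). For the STL, each face is triangulated and given an outward normal.

solid part
  facet normal 0.0000 0.0000 -1.0000
    outer loop
      vertex 26.00 12.00 0.00
      vertex 26.00 0.00 0.00
      vertex 0.00 0.00 0.00
    endloop
  endfacet
  facet normal 0.0000 0.0000 -1.0000
    outer loop
      vertex 0.00 12.00 0.00
      vertex 26.00 12.00 0.00
      vertex 0.00 0.00 0.00
    endloop
  endfacet
  facet normal 0.0000 0.0000 1.0000
    outer loop
      vertex 0.00 0.00 10.00
      vertex 26.00 0.00 10.00
      vertex 26.00 12.00 10.00
    endloop
  endfacet
  facet normal 0.0000 0.0000 1.0000
    outer loop
      vertex 0.00 0.00 10.00
      vertex 26.00 12.00 10.00
      vertex 0.00 12.00 10.00
    endloop
  endfacet
  facet normal 0.0000 -1.0000 0.0000
    outer loop
      vertex 0.00 0.00 0.00
      vertex 26.00 0.00 0.00
      vertex 26.00 0.00 10.00
    endloop
  endfacet
  facet normal 0.0000 -1.0000 0.0000
    outer loop
      vertex 0.00 0.00 0.00
      vertex 26.00 0.00 10.00
      vertex 0.00 0.00 10.00
    endloop
  endfacet
  facet normal 0.0000 1.0000 0.0000
    outer loop
      vertex 26.00 12.00 10.00
      vertex 26.00 12.00 0.00
      vertex 0.00 12.00 0.00
    endloop
  endfacet
  facet normal 0.0000 1.0000 0.0000
    outer loop
      vertex 0.00 12.00 10.00
      vertex 26.00 12.00 10.00
      vertex 0.00 12.00 0.00
    endloop
  endfacet
  facet normal -1.0000 0.0000 0.0000
    outer loop
      vertex 0.00 12.00 10.00
      vertex 0.00 12.00 0.00
      vertex 0.00 0.00 0.00
    endloop
  endfacet
  facet normal -1.0000 0.0000 0.0000
    outer loop
      vertex 0.00 0.00 10.00
      vertex 0.00 12.00 10.00
      vertex 0.00 0.00 0.00
    endloop
  endfacet
  facet normal 1.0000 0.0000 0.0000
    outer loop
      vertex 26.00 0.00 0.00
      vertex 26.00 12.00 0.00
      vertex 26.00 12.00 10.00
    endloop
  endfacet
  facet normal 1.0000 0.0000 0.0000
    outer loop
      vertex 26.00 0.00 0.00
      vertex 26.00 12.00 10.00
      vertex 26.00 0.00 10.00
    endloop
  endfacet
endsolid part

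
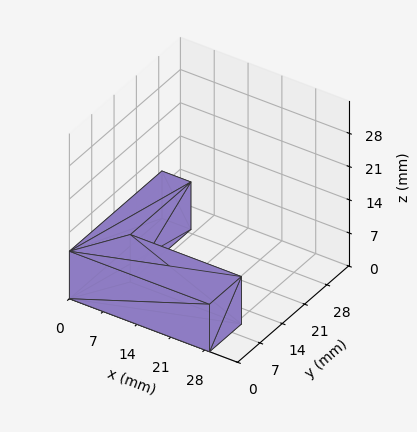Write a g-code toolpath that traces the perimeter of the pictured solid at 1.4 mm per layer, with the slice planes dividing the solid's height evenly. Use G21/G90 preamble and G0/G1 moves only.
Reading the render: the shape is an L-shaped prism: outer 29 × 29 mm, arm thicknesses ≈ 10 mm (horizontal) and 6 mm (vertical), extruded 10 mm in z (dimensions read to the nearest mm from the axis ticks). For the g-code, the solid's height is divided into equal slices at the stated Δz and each level perimeter traced with G1 moves after a G0 lift.

; perimeter-only toolpath
G21 ; units = mm
G90 ; absolute positioning
G28 ; home
; layer 1
G0 Z1.4
G0 X0.0 Y0.0
G1 X29.0 Y0.0
G1 X29.0 Y10.0
G1 X6.0 Y10.0
G1 X6.0 Y29.0
G1 X0.0 Y29.0
G1 X0.0 Y0.0
; layer 2
G0 Z2.9
G0 X0.0 Y0.0
G1 X29.0 Y0.0
G1 X29.0 Y10.0
G1 X6.0 Y10.0
G1 X6.0 Y29.0
G1 X0.0 Y29.0
G1 X0.0 Y0.0
; layer 3
G0 Z4.3
G0 X0.0 Y0.0
G1 X29.0 Y0.0
G1 X29.0 Y10.0
G1 X6.0 Y10.0
G1 X6.0 Y29.0
G1 X0.0 Y29.0
G1 X0.0 Y0.0
; layer 4
G0 Z5.7
G0 X0.0 Y0.0
G1 X29.0 Y0.0
G1 X29.0 Y10.0
G1 X6.0 Y10.0
G1 X6.0 Y29.0
G1 X0.0 Y29.0
G1 X0.0 Y0.0
; layer 5
G0 Z7.1
G0 X0.0 Y0.0
G1 X29.0 Y0.0
G1 X29.0 Y10.0
G1 X6.0 Y10.0
G1 X6.0 Y29.0
G1 X0.0 Y29.0
G1 X0.0 Y0.0
; layer 6
G0 Z8.6
G0 X0.0 Y0.0
G1 X29.0 Y0.0
G1 X29.0 Y10.0
G1 X6.0 Y10.0
G1 X6.0 Y29.0
G1 X0.0 Y29.0
G1 X0.0 Y0.0
; layer 7
G0 Z10.0
G0 X0.0 Y0.0
G1 X29.0 Y0.0
G1 X29.0 Y10.0
G1 X6.0 Y10.0
G1 X6.0 Y29.0
G1 X0.0 Y29.0
G1 X0.0 Y0.0
M2 ; end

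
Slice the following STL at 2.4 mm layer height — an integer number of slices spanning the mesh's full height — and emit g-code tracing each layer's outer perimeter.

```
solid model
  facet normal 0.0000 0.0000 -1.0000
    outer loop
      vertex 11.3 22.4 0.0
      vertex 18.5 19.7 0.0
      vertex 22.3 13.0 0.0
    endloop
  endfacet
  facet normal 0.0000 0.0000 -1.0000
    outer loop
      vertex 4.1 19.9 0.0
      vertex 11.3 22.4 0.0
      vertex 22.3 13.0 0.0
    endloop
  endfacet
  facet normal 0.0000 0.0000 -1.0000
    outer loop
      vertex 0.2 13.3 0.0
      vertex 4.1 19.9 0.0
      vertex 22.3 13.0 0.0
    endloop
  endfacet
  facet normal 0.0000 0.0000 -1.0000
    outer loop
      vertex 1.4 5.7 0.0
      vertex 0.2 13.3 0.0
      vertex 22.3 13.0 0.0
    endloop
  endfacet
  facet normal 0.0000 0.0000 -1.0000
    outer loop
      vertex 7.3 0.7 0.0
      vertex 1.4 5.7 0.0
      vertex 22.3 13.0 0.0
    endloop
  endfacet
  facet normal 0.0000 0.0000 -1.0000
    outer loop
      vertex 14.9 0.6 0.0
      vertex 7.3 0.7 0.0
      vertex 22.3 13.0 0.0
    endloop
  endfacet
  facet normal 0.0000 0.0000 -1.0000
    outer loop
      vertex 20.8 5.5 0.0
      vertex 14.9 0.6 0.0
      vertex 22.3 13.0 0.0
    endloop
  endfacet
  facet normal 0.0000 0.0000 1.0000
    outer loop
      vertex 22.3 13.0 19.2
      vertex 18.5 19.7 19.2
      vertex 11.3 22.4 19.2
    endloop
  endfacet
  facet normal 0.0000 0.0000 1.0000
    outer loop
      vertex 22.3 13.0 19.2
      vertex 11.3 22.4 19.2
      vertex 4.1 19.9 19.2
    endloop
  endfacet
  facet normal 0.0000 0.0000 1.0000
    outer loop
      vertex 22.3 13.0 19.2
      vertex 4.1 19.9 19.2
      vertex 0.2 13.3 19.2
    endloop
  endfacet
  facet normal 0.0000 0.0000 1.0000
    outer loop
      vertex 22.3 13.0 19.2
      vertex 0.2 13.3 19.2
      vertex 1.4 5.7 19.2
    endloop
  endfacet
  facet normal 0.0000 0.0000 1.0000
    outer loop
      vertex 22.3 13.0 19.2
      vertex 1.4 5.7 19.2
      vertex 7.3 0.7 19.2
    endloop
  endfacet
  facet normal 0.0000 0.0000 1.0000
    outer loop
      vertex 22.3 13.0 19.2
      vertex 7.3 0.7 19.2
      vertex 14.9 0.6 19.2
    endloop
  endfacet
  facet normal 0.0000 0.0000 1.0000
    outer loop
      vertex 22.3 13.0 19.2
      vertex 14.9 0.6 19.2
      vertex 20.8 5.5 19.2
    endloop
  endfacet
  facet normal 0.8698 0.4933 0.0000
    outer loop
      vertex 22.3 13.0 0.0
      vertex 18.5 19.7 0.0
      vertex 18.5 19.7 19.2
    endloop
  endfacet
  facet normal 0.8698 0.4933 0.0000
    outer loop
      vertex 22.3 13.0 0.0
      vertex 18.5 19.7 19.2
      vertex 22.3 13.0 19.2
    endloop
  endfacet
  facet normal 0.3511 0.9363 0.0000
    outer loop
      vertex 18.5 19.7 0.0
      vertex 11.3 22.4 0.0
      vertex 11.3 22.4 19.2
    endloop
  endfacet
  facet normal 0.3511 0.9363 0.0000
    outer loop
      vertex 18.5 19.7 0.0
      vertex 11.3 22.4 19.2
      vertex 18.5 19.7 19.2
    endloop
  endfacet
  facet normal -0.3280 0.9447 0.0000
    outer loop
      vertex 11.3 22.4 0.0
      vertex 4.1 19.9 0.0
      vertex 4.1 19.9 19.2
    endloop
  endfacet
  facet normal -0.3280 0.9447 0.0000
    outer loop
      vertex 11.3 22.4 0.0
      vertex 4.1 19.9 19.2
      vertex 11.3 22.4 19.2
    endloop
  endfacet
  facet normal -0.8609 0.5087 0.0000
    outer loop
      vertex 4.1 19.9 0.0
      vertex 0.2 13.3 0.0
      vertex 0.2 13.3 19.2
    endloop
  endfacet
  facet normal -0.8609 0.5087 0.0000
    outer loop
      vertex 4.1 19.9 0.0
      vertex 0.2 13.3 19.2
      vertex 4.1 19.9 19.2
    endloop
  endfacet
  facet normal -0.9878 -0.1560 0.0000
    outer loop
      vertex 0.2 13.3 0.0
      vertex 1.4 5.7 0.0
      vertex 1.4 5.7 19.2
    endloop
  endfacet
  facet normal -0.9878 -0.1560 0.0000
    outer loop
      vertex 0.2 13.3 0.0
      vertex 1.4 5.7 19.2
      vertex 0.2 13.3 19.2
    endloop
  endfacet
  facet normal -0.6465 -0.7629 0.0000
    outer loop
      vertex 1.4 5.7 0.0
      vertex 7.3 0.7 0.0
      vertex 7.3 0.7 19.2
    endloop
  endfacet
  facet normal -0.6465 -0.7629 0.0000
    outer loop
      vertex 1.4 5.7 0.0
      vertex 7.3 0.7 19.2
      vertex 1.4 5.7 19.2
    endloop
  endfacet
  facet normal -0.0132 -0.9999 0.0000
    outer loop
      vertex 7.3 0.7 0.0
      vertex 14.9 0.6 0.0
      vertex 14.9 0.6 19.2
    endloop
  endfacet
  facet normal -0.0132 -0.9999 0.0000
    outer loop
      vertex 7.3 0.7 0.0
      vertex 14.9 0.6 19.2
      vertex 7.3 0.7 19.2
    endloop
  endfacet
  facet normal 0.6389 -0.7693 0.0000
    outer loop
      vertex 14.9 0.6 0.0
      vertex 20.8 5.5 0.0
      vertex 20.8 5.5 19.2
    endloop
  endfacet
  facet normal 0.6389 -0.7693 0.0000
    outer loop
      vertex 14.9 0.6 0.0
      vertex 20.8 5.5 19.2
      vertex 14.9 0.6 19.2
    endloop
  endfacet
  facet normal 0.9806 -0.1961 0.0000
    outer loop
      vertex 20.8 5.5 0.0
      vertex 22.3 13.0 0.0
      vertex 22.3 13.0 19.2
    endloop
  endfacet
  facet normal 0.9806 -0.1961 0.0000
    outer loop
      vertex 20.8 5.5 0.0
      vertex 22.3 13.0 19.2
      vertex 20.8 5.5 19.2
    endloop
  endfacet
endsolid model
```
; perimeter-only toolpath
G21 ; units = mm
G90 ; absolute positioning
G28 ; home
; layer 1
G0 Z2.4
G0 X22.3 Y13.0
G1 X18.5 Y19.7
G1 X11.3 Y22.4
G1 X4.1 Y19.9
G1 X0.2 Y13.3
G1 X1.4 Y5.7
G1 X7.3 Y0.7
G1 X14.9 Y0.6
G1 X20.8 Y5.5
G1 X22.3 Y13.0
; layer 2
G0 Z4.8
G0 X22.3 Y13.0
G1 X18.5 Y19.7
G1 X11.3 Y22.4
G1 X4.1 Y19.9
G1 X0.2 Y13.3
G1 X1.4 Y5.7
G1 X7.3 Y0.7
G1 X14.9 Y0.6
G1 X20.8 Y5.5
G1 X22.3 Y13.0
; layer 3
G0 Z7.2
G0 X22.3 Y13.0
G1 X18.5 Y19.7
G1 X11.3 Y22.4
G1 X4.1 Y19.9
G1 X0.2 Y13.3
G1 X1.4 Y5.7
G1 X7.3 Y0.7
G1 X14.9 Y0.6
G1 X20.8 Y5.5
G1 X22.3 Y13.0
; layer 4
G0 Z9.6
G0 X22.3 Y13.0
G1 X18.5 Y19.7
G1 X11.3 Y22.4
G1 X4.1 Y19.9
G1 X0.2 Y13.3
G1 X1.4 Y5.7
G1 X7.3 Y0.7
G1 X14.9 Y0.6
G1 X20.8 Y5.5
G1 X22.3 Y13.0
; layer 5
G0 Z12.0
G0 X22.3 Y13.0
G1 X18.5 Y19.7
G1 X11.3 Y22.4
G1 X4.1 Y19.9
G1 X0.2 Y13.3
G1 X1.4 Y5.7
G1 X7.3 Y0.7
G1 X14.9 Y0.6
G1 X20.8 Y5.5
G1 X22.3 Y13.0
; layer 6
G0 Z14.4
G0 X22.3 Y13.0
G1 X18.5 Y19.7
G1 X11.3 Y22.4
G1 X4.1 Y19.9
G1 X0.2 Y13.3
G1 X1.4 Y5.7
G1 X7.3 Y0.7
G1 X14.9 Y0.6
G1 X20.8 Y5.5
G1 X22.3 Y13.0
; layer 7
G0 Z16.8
G0 X22.3 Y13.0
G1 X18.5 Y19.7
G1 X11.3 Y22.4
G1 X4.1 Y19.9
G1 X0.2 Y13.3
G1 X1.4 Y5.7
G1 X7.3 Y0.7
G1 X14.9 Y0.6
G1 X20.8 Y5.5
G1 X22.3 Y13.0
; layer 8
G0 Z19.2
G0 X22.3 Y13.0
G1 X18.5 Y19.7
G1 X11.3 Y22.4
G1 X4.1 Y19.9
G1 X0.2 Y13.3
G1 X1.4 Y5.7
G1 X7.3 Y0.7
G1 X14.9 Y0.6
G1 X20.8 Y5.5
G1 X22.3 Y13.0
M2 ; end

The solid is a regular 9-sided prism (a cylinder approximated with 9 flat sides), circumscribed radius ≈ 11.2 mm, height ≈ 19.2 mm. Slicing at Δz = 2.4 mm — 8 equal slices spanning the solid's height, so layer i sits at z = i·h/8 — gives 8 non-empty perimeters. Each is a 9-segment closed polygon; G0 lifts to the layer z and rapids to the start vertex, then G1 traces the edges.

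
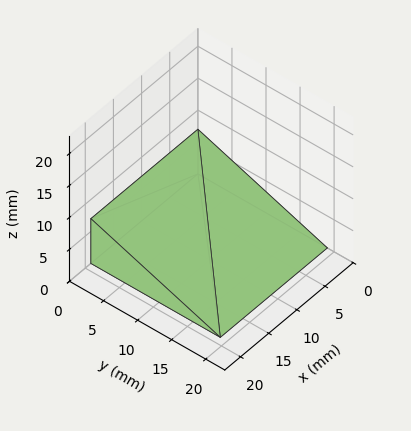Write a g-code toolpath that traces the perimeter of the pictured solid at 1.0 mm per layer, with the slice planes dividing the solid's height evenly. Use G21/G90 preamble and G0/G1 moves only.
Reading the render: the shape is a wedge (ramp): 19 × 19 mm base, rising to 7 mm along the y=0 edge and sloping linearly to z=0 at y=19 (dimensions read to the nearest mm from the axis ticks). For the g-code, the solid's height is divided into equal slices at the stated Δz and each level perimeter traced with G1 moves after a G0 lift.

; perimeter-only toolpath
G21 ; units = mm
G90 ; absolute positioning
G28 ; home
; layer 1
G0 Z1.0
G0 X0.0 Y0.0
G1 X19.0 Y0.0
G1 X19.0 Y16.3
G1 X0.0 Y16.3
G1 X0.0 Y0.0
; layer 2
G0 Z2.0
G0 X0.0 Y0.0
G1 X19.0 Y0.0
G1 X19.0 Y13.6
G1 X0.0 Y13.6
G1 X0.0 Y0.0
; layer 3
G0 Z3.0
G0 X0.0 Y0.0
G1 X19.0 Y0.0
G1 X19.0 Y10.9
G1 X0.0 Y10.9
G1 X0.0 Y0.0
; layer 4
G0 Z4.0
G0 X0.0 Y0.0
G1 X19.0 Y0.0
G1 X19.0 Y8.1
G1 X0.0 Y8.1
G1 X0.0 Y0.0
; layer 5
G0 Z5.0
G0 X0.0 Y0.0
G1 X19.0 Y0.0
G1 X19.0 Y5.4
G1 X0.0 Y5.4
G1 X0.0 Y0.0
; layer 6
G0 Z6.0
G0 X0.0 Y0.0
G1 X19.0 Y0.0
G1 X19.0 Y2.7
G1 X0.0 Y2.7
G1 X0.0 Y0.0
M2 ; end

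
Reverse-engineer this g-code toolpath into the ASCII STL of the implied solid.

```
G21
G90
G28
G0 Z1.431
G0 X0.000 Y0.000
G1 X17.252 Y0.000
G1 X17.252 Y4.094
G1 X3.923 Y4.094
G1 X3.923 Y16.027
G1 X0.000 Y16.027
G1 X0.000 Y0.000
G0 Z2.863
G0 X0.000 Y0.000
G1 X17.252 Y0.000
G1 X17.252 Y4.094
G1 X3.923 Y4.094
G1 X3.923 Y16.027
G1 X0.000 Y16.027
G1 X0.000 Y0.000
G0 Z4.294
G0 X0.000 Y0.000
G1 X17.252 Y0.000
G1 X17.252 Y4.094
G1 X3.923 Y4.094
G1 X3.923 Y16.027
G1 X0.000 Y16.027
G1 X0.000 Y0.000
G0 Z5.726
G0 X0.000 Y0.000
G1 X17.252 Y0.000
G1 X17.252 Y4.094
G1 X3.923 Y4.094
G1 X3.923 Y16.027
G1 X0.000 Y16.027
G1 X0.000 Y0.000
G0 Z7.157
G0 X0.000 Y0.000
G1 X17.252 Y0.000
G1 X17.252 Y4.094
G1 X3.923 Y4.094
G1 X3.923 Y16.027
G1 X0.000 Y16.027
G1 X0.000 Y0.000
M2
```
solid part
  facet normal 0.0000 0.0000 -1.0000
    outer loop
      vertex 17.252 4.094 0.000
      vertex 17.252 0.000 0.000
      vertex 0.000 0.000 0.000
    endloop
  endfacet
  facet normal 0.0000 0.0000 -1.0000
    outer loop
      vertex 3.923 4.094 0.000
      vertex 17.252 4.094 0.000
      vertex 0.000 0.000 0.000
    endloop
  endfacet
  facet normal 0.0000 0.0000 -1.0000
    outer loop
      vertex 3.923 16.027 0.000
      vertex 3.923 4.094 0.000
      vertex 0.000 0.000 0.000
    endloop
  endfacet
  facet normal 0.0000 0.0000 -1.0000
    outer loop
      vertex 0.000 16.027 0.000
      vertex 3.923 16.027 0.000
      vertex 0.000 0.000 0.000
    endloop
  endfacet
  facet normal 0.0000 0.0000 1.0000
    outer loop
      vertex 0.000 0.000 7.157
      vertex 17.252 0.000 7.157
      vertex 17.252 4.094 7.157
    endloop
  endfacet
  facet normal 0.0000 0.0000 1.0000
    outer loop
      vertex 0.000 0.000 7.157
      vertex 17.252 4.094 7.157
      vertex 3.923 4.094 7.157
    endloop
  endfacet
  facet normal 0.0000 0.0000 1.0000
    outer loop
      vertex 0.000 0.000 7.157
      vertex 3.923 4.094 7.157
      vertex 3.923 16.027 7.157
    endloop
  endfacet
  facet normal 0.0000 0.0000 1.0000
    outer loop
      vertex 0.000 0.000 7.157
      vertex 3.923 16.027 7.157
      vertex 0.000 16.027 7.157
    endloop
  endfacet
  facet normal 0.0000 -1.0000 0.0000
    outer loop
      vertex 0.000 0.000 0.000
      vertex 17.252 0.000 0.000
      vertex 17.252 0.000 7.157
    endloop
  endfacet
  facet normal 0.0000 -1.0000 0.0000
    outer loop
      vertex 0.000 0.000 0.000
      vertex 17.252 0.000 7.157
      vertex 0.000 0.000 7.157
    endloop
  endfacet
  facet normal 1.0000 0.0000 0.0000
    outer loop
      vertex 17.252 0.000 0.000
      vertex 17.252 4.094 0.000
      vertex 17.252 4.094 7.157
    endloop
  endfacet
  facet normal 1.0000 0.0000 0.0000
    outer loop
      vertex 17.252 0.000 0.000
      vertex 17.252 4.094 7.157
      vertex 17.252 0.000 7.157
    endloop
  endfacet
  facet normal 0.0000 1.0000 0.0000
    outer loop
      vertex 17.252 4.094 0.000
      vertex 3.923 4.094 0.000
      vertex 3.923 4.094 7.157
    endloop
  endfacet
  facet normal 0.0000 1.0000 0.0000
    outer loop
      vertex 17.252 4.094 0.000
      vertex 3.923 4.094 7.157
      vertex 17.252 4.094 7.157
    endloop
  endfacet
  facet normal 1.0000 0.0000 0.0000
    outer loop
      vertex 3.923 4.094 0.000
      vertex 3.923 16.027 0.000
      vertex 3.923 16.027 7.157
    endloop
  endfacet
  facet normal 1.0000 0.0000 0.0000
    outer loop
      vertex 3.923 4.094 0.000
      vertex 3.923 16.027 7.157
      vertex 3.923 4.094 7.157
    endloop
  endfacet
  facet normal 0.0000 1.0000 0.0000
    outer loop
      vertex 3.923 16.027 0.000
      vertex 0.000 16.027 0.000
      vertex 0.000 16.027 7.157
    endloop
  endfacet
  facet normal 0.0000 1.0000 0.0000
    outer loop
      vertex 3.923 16.027 0.000
      vertex 0.000 16.027 7.157
      vertex 3.923 16.027 7.157
    endloop
  endfacet
  facet normal -1.0000 0.0000 0.0000
    outer loop
      vertex 0.000 16.027 0.000
      vertex 0.000 0.000 0.000
      vertex 0.000 0.000 7.157
    endloop
  endfacet
  facet normal -1.0000 0.0000 0.0000
    outer loop
      vertex 0.000 16.027 0.000
      vertex 0.000 0.000 7.157
      vertex 0.000 16.027 7.157
    endloop
  endfacet
endsolid part

The G0 Z moves step by Δz≈1.431 mm. Every layer's G1 loop is the same polygon, so the solid is a straight extrusion of it from z=0 to z≈7.16. Closing with flat bottom and top caps and triangulating gives 20 facets — an L-shaped prism: outer 17.3 × 16 mm, arm thicknesses ≈ 4.09 mm (horizontal) and 3.92 mm (vertical), extruded 7.16 mm in z.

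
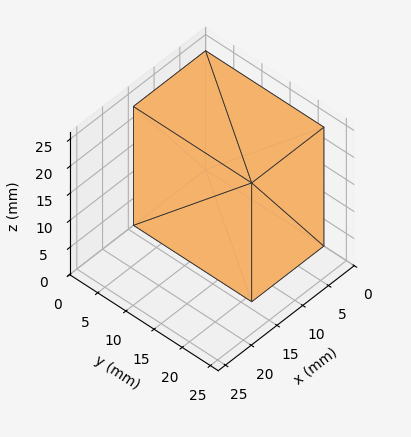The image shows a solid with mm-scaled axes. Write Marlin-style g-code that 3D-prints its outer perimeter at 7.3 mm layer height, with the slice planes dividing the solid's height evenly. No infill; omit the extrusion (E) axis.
Reading the render: the shape is a rectangular box, roughly 14 × 21 mm footprint and 22 mm tall (dimensions read to the nearest mm from the axis ticks). For the g-code, the solid's height is divided into equal slices at the stated Δz and each level perimeter traced with G1 moves after a G0 lift.

; perimeter-only toolpath
G21 ; units = mm
G90 ; absolute positioning
G28 ; home
; layer 1
G0 Z7.3
G0 X0.0 Y0.0
G1 X14.0 Y0.0
G1 X14.0 Y21.0
G1 X0.0 Y21.0
G1 X0.0 Y0.0
; layer 2
G0 Z14.7
G0 X0.0 Y0.0
G1 X14.0 Y0.0
G1 X14.0 Y21.0
G1 X0.0 Y21.0
G1 X0.0 Y0.0
; layer 3
G0 Z22.0
G0 X0.0 Y0.0
G1 X14.0 Y0.0
G1 X14.0 Y21.0
G1 X0.0 Y21.0
G1 X0.0 Y0.0
M2 ; end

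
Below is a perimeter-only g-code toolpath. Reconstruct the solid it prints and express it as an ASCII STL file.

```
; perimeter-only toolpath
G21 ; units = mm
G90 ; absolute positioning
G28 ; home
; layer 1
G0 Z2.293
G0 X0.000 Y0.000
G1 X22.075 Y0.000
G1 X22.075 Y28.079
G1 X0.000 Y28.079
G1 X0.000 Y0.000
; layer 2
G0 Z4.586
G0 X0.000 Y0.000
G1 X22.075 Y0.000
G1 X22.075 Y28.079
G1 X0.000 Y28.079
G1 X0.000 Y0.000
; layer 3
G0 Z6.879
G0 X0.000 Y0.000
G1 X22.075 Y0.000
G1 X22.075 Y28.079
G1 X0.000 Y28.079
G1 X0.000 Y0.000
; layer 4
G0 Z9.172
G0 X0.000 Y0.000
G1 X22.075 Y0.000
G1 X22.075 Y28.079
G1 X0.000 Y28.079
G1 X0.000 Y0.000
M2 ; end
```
solid part
  facet normal 0.0000 0.0000 -1.0000
    outer loop
      vertex 22.075 28.079 0.000
      vertex 22.075 0.000 0.000
      vertex 0.000 0.000 0.000
    endloop
  endfacet
  facet normal 0.0000 0.0000 -1.0000
    outer loop
      vertex 0.000 28.079 0.000
      vertex 22.075 28.079 0.000
      vertex 0.000 0.000 0.000
    endloop
  endfacet
  facet normal 0.0000 0.0000 1.0000
    outer loop
      vertex 0.000 0.000 9.172
      vertex 22.075 0.000 9.172
      vertex 22.075 28.079 9.172
    endloop
  endfacet
  facet normal 0.0000 0.0000 1.0000
    outer loop
      vertex 0.000 0.000 9.172
      vertex 22.075 28.079 9.172
      vertex 0.000 28.079 9.172
    endloop
  endfacet
  facet normal 0.0000 -1.0000 0.0000
    outer loop
      vertex 0.000 0.000 0.000
      vertex 22.075 0.000 0.000
      vertex 22.075 0.000 9.172
    endloop
  endfacet
  facet normal 0.0000 -1.0000 0.0000
    outer loop
      vertex 0.000 0.000 0.000
      vertex 22.075 0.000 9.172
      vertex 0.000 0.000 9.172
    endloop
  endfacet
  facet normal 0.0000 1.0000 0.0000
    outer loop
      vertex 22.075 28.079 9.172
      vertex 22.075 28.079 0.000
      vertex 0.000 28.079 0.000
    endloop
  endfacet
  facet normal 0.0000 1.0000 0.0000
    outer loop
      vertex 0.000 28.079 9.172
      vertex 22.075 28.079 9.172
      vertex 0.000 28.079 0.000
    endloop
  endfacet
  facet normal -1.0000 0.0000 0.0000
    outer loop
      vertex 0.000 28.079 9.172
      vertex 0.000 28.079 0.000
      vertex 0.000 0.000 0.000
    endloop
  endfacet
  facet normal -1.0000 0.0000 0.0000
    outer loop
      vertex 0.000 0.000 9.172
      vertex 0.000 28.079 9.172
      vertex 0.000 0.000 0.000
    endloop
  endfacet
  facet normal 1.0000 0.0000 0.0000
    outer loop
      vertex 22.075 0.000 0.000
      vertex 22.075 28.079 0.000
      vertex 22.075 28.079 9.172
    endloop
  endfacet
  facet normal 1.0000 0.0000 0.0000
    outer loop
      vertex 22.075 0.000 0.000
      vertex 22.075 28.079 9.172
      vertex 22.075 0.000 9.172
    endloop
  endfacet
endsolid part

The G0 Z moves step by Δz≈2.293 mm. Every layer's G1 loop is the same polygon, so the solid is a straight extrusion of it from z=0 to z≈9.17. Closing with flat bottom and top caps and triangulating gives 12 facets — a rectangular box, roughly 22.1 × 28.1 mm footprint and 9.17 mm tall.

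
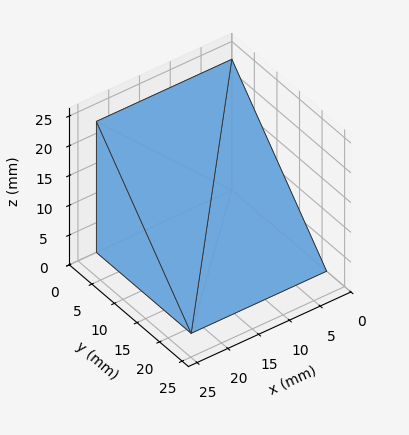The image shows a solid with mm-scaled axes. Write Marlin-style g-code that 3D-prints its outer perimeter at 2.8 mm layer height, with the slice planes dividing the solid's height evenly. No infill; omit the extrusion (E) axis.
Reading the render: the shape is a wedge (ramp): 22 × 21 mm base, rising to 22 mm along the y=0 edge and sloping linearly to z=0 at y=21 (dimensions read to the nearest mm from the axis ticks). For the g-code, the solid's height is divided into equal slices at the stated Δz and each level perimeter traced with G1 moves after a G0 lift.

; perimeter-only toolpath
G21 ; units = mm
G90 ; absolute positioning
G28 ; home
; layer 1
G0 Z2.8
G0 X0.0 Y0.0
G1 X22.0 Y0.0
G1 X22.0 Y18.4
G1 X0.0 Y18.4
G1 X0.0 Y0.0
; layer 2
G0 Z5.5
G0 X0.0 Y0.0
G1 X22.0 Y0.0
G1 X22.0 Y15.8
G1 X0.0 Y15.8
G1 X0.0 Y0.0
; layer 3
G0 Z8.2
G0 X0.0 Y0.0
G1 X22.0 Y0.0
G1 X22.0 Y13.1
G1 X0.0 Y13.1
G1 X0.0 Y0.0
; layer 4
G0 Z11.0
G0 X0.0 Y0.0
G1 X22.0 Y0.0
G1 X22.0 Y10.5
G1 X0.0 Y10.5
G1 X0.0 Y0.0
; layer 5
G0 Z13.8
G0 X0.0 Y0.0
G1 X22.0 Y0.0
G1 X22.0 Y7.9
G1 X0.0 Y7.9
G1 X0.0 Y0.0
; layer 6
G0 Z16.5
G0 X0.0 Y0.0
G1 X22.0 Y0.0
G1 X22.0 Y5.2
G1 X0.0 Y5.2
G1 X0.0 Y0.0
; layer 7
G0 Z19.2
G0 X0.0 Y0.0
G1 X22.0 Y0.0
G1 X22.0 Y2.6
G1 X0.0 Y2.6
G1 X0.0 Y0.0
M2 ; end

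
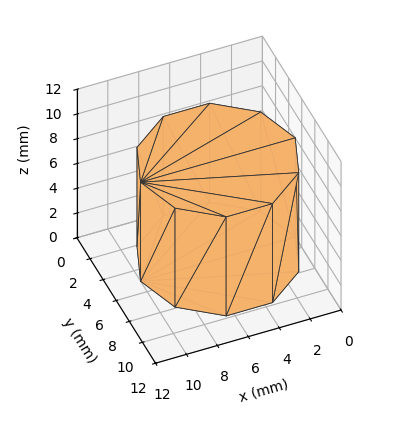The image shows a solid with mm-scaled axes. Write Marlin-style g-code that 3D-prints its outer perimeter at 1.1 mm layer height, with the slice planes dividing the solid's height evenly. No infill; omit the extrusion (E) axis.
Reading the render: the shape is a regular 10-sided prism (a cylinder approximated with 10 flat sides), circumscribed radius ≈ 5 mm, height ≈ 8 mm (dimensions read to the nearest mm from the axis ticks). For the g-code, the solid's height is divided into equal slices at the stated Δz and each level perimeter traced with G1 moves after a G0 lift.

; perimeter-only toolpath
G21 ; units = mm
G90 ; absolute positioning
G28 ; home
; layer 1
G0 Z1.1
G0 X10.0 Y5.0
G1 X9.0 Y7.9
G1 X6.5 Y9.8
G1 X3.5 Y9.8
G1 X1.0 Y7.9
G1 X0.0 Y5.0
G1 X1.0 Y2.1
G1 X3.5 Y0.2
G1 X6.5 Y0.2
G1 X9.0 Y2.1
G1 X10.0 Y5.0
; layer 2
G0 Z2.3
G0 X10.0 Y5.0
G1 X9.0 Y7.9
G1 X6.5 Y9.8
G1 X3.5 Y9.8
G1 X1.0 Y7.9
G1 X0.0 Y5.0
G1 X1.0 Y2.1
G1 X3.5 Y0.2
G1 X6.5 Y0.2
G1 X9.0 Y2.1
G1 X10.0 Y5.0
; layer 3
G0 Z3.4
G0 X10.0 Y5.0
G1 X9.0 Y7.9
G1 X6.5 Y9.8
G1 X3.5 Y9.8
G1 X1.0 Y7.9
G1 X0.0 Y5.0
G1 X1.0 Y2.1
G1 X3.5 Y0.2
G1 X6.5 Y0.2
G1 X9.0 Y2.1
G1 X10.0 Y5.0
; layer 4
G0 Z4.6
G0 X10.0 Y5.0
G1 X9.0 Y7.9
G1 X6.5 Y9.8
G1 X3.5 Y9.8
G1 X1.0 Y7.9
G1 X0.0 Y5.0
G1 X1.0 Y2.1
G1 X3.5 Y0.2
G1 X6.5 Y0.2
G1 X9.0 Y2.1
G1 X10.0 Y5.0
; layer 5
G0 Z5.7
G0 X10.0 Y5.0
G1 X9.0 Y7.9
G1 X6.5 Y9.8
G1 X3.5 Y9.8
G1 X1.0 Y7.9
G1 X0.0 Y5.0
G1 X1.0 Y2.1
G1 X3.5 Y0.2
G1 X6.5 Y0.2
G1 X9.0 Y2.1
G1 X10.0 Y5.0
; layer 6
G0 Z6.9
G0 X10.0 Y5.0
G1 X9.0 Y7.9
G1 X6.5 Y9.8
G1 X3.5 Y9.8
G1 X1.0 Y7.9
G1 X0.0 Y5.0
G1 X1.0 Y2.1
G1 X3.5 Y0.2
G1 X6.5 Y0.2
G1 X9.0 Y2.1
G1 X10.0 Y5.0
; layer 7
G0 Z8.0
G0 X10.0 Y5.0
G1 X9.0 Y7.9
G1 X6.5 Y9.8
G1 X3.5 Y9.8
G1 X1.0 Y7.9
G1 X0.0 Y5.0
G1 X1.0 Y2.1
G1 X3.5 Y0.2
G1 X6.5 Y0.2
G1 X9.0 Y2.1
G1 X10.0 Y5.0
M2 ; end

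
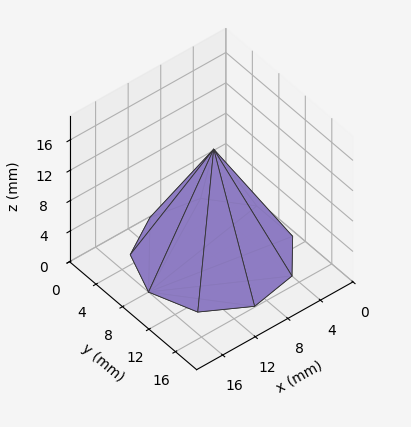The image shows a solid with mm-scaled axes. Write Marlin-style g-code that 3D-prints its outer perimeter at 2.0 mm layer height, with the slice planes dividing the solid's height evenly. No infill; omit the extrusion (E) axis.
Reading the render: the shape is a regular 9-sided pyramid, base circumscribed radius ≈ 8 mm, apex at z ≈ 14 mm (dimensions read to the nearest mm from the axis ticks). For the g-code, the solid's height is divided into equal slices at the stated Δz and each level perimeter traced with G1 moves after a G0 lift.

; perimeter-only toolpath
G21 ; units = mm
G90 ; absolute positioning
G28 ; home
; layer 1
G0 Z2.0
G0 X14.9 Y8.0
G1 X13.2 Y12.4
G1 X9.2 Y14.8
G1 X4.6 Y13.9
G1 X1.6 Y10.3
G1 X1.6 Y5.7
G1 X4.6 Y2.1
G1 X9.2 Y1.2
G1 X13.2 Y3.6
G1 X14.9 Y8.0
; layer 2
G0 Z4.0
G0 X13.7 Y8.0
G1 X12.4 Y11.6
G1 X9.0 Y13.6
G1 X5.1 Y12.9
G1 X2.6 Y9.9
G1 X2.6 Y6.1
G1 X5.1 Y3.1
G1 X9.0 Y2.4
G1 X12.4 Y4.4
G1 X13.7 Y8.0
; layer 3
G0 Z6.0
G0 X12.6 Y8.0
G1 X11.5 Y10.9
G1 X8.8 Y12.5
G1 X5.7 Y11.9
G1 X3.7 Y9.5
G1 X3.7 Y6.5
G1 X5.7 Y4.1
G1 X8.8 Y3.5
G1 X11.5 Y5.1
G1 X12.6 Y8.0
; layer 4
G0 Z8.0
G0 X11.4 Y8.0
G1 X10.6 Y10.2
G1 X8.6 Y11.4
G1 X6.3 Y11.0
G1 X4.8 Y9.2
G1 X4.8 Y6.8
G1 X6.3 Y5.0
G1 X8.6 Y4.6
G1 X10.6 Y5.8
G1 X11.4 Y8.0
; layer 5
G0 Z10.0
G0 X10.3 Y8.0
G1 X9.7 Y9.5
G1 X8.4 Y10.3
G1 X6.9 Y10.0
G1 X5.9 Y8.8
G1 X5.9 Y7.2
G1 X6.9 Y6.0
G1 X8.4 Y5.7
G1 X9.7 Y6.5
G1 X10.3 Y8.0
; layer 6
G0 Z12.0
G0 X9.1 Y8.0
G1 X8.9 Y8.7
G1 X8.2 Y9.1
G1 X7.4 Y9.0
G1 X6.9 Y8.4
G1 X6.9 Y7.6
G1 X7.4 Y7.0
G1 X8.2 Y6.9
G1 X8.9 Y7.3
G1 X9.1 Y8.0
M2 ; end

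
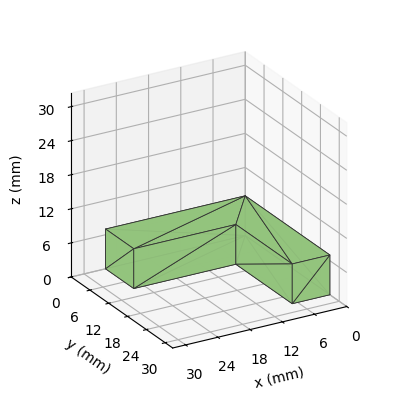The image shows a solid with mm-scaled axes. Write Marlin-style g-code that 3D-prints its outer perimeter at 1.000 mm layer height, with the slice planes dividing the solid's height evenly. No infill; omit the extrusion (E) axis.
Reading the render: the shape is an L-shaped prism: outer 26 × 27 mm, arm thicknesses ≈ 9 mm (horizontal) and 7 mm (vertical), extruded 7 mm in z (dimensions read to the nearest mm from the axis ticks). For the g-code, the solid's height is divided into equal slices at the stated Δz and each level perimeter traced with G1 moves after a G0 lift.

; perimeter-only toolpath
G21 ; units = mm
G90 ; absolute positioning
G28 ; home
; layer 1
G0 Z1.000
G0 X0.000 Y0.000
G1 X26.000 Y0.000
G1 X26.000 Y9.000
G1 X7.000 Y9.000
G1 X7.000 Y27.000
G1 X0.000 Y27.000
G1 X0.000 Y0.000
; layer 2
G0 Z2.000
G0 X0.000 Y0.000
G1 X26.000 Y0.000
G1 X26.000 Y9.000
G1 X7.000 Y9.000
G1 X7.000 Y27.000
G1 X0.000 Y27.000
G1 X0.000 Y0.000
; layer 3
G0 Z3.000
G0 X0.000 Y0.000
G1 X26.000 Y0.000
G1 X26.000 Y9.000
G1 X7.000 Y9.000
G1 X7.000 Y27.000
G1 X0.000 Y27.000
G1 X0.000 Y0.000
; layer 4
G0 Z4.000
G0 X0.000 Y0.000
G1 X26.000 Y0.000
G1 X26.000 Y9.000
G1 X7.000 Y9.000
G1 X7.000 Y27.000
G1 X0.000 Y27.000
G1 X0.000 Y0.000
; layer 5
G0 Z5.000
G0 X0.000 Y0.000
G1 X26.000 Y0.000
G1 X26.000 Y9.000
G1 X7.000 Y9.000
G1 X7.000 Y27.000
G1 X0.000 Y27.000
G1 X0.000 Y0.000
; layer 6
G0 Z6.000
G0 X0.000 Y0.000
G1 X26.000 Y0.000
G1 X26.000 Y9.000
G1 X7.000 Y9.000
G1 X7.000 Y27.000
G1 X0.000 Y27.000
G1 X0.000 Y0.000
; layer 7
G0 Z7.000
G0 X0.000 Y0.000
G1 X26.000 Y0.000
G1 X26.000 Y9.000
G1 X7.000 Y9.000
G1 X7.000 Y27.000
G1 X0.000 Y27.000
G1 X0.000 Y0.000
M2 ; end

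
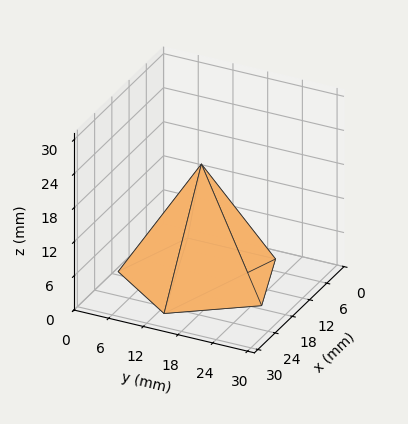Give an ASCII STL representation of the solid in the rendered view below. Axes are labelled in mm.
Reading the render: the shape is a regular 5-sided pyramid, base circumscribed radius ≈ 13 mm, apex at z ≈ 20 mm (dimensions read to the nearest mm from the axis ticks). For the STL, each face is triangulated and given an outward normal.

solid part
  facet normal 0.0000 0.0000 -1.0000
    outer loop
      vertex 2.5 20.6 0.0
      vertex 17.0 25.4 0.0
      vertex 26.0 13.0 0.0
    endloop
  endfacet
  facet normal 0.0000 0.0000 -1.0000
    outer loop
      vertex 2.5 5.4 0.0
      vertex 2.5 20.6 0.0
      vertex 26.0 13.0 0.0
    endloop
  endfacet
  facet normal 0.0000 0.0000 -1.0000
    outer loop
      vertex 17.0 0.6 0.0
      vertex 2.5 5.4 0.0
      vertex 26.0 13.0 0.0
    endloop
  endfacet
  facet normal 0.7162 0.5199 0.4656
    outer loop
      vertex 26.0 13.0 0.0
      vertex 17.0 25.4 0.0
      vertex 13.0 13.0 20.0
    endloop
  endfacet
  facet normal -0.2782 0.8403 0.4653
    outer loop
      vertex 17.0 25.4 0.0
      vertex 2.5 20.6 0.0
      vertex 13.0 13.0 20.0
    endloop
  endfacet
  facet normal -0.8854 0.0000 0.4648
    outer loop
      vertex 2.5 20.6 0.0
      vertex 2.5 5.4 0.0
      vertex 13.0 13.0 20.0
    endloop
  endfacet
  facet normal -0.2782 -0.8403 0.4653
    outer loop
      vertex 2.5 5.4 0.0
      vertex 17.0 0.6 0.0
      vertex 13.0 13.0 20.0
    endloop
  endfacet
  facet normal 0.7162 -0.5199 0.4656
    outer loop
      vertex 17.0 0.6 0.0
      vertex 26.0 13.0 0.0
      vertex 13.0 13.0 20.0
    endloop
  endfacet
endsolid part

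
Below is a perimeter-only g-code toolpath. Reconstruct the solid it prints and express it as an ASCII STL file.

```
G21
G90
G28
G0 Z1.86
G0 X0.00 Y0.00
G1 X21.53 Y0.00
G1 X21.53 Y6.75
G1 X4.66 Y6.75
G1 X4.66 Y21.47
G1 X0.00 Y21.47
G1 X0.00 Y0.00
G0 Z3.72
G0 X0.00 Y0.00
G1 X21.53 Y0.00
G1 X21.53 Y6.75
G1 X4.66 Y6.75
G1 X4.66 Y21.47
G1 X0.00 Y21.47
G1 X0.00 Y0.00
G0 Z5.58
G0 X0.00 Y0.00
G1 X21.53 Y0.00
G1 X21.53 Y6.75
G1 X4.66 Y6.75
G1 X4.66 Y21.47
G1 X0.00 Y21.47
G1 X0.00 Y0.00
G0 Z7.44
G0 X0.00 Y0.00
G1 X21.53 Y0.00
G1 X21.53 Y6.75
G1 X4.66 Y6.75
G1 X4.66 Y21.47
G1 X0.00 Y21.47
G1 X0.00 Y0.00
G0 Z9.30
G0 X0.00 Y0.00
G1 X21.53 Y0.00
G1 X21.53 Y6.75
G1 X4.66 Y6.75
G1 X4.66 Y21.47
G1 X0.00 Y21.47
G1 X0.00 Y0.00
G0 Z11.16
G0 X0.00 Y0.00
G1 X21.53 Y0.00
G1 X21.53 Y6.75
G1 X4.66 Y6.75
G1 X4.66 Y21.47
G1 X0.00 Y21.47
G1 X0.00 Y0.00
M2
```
solid part
  facet normal 0.0000 0.0000 -1.0000
    outer loop
      vertex 21.53 6.75 0.00
      vertex 21.53 0.00 0.00
      vertex 0.00 0.00 0.00
    endloop
  endfacet
  facet normal 0.0000 0.0000 -1.0000
    outer loop
      vertex 4.66 6.75 0.00
      vertex 21.53 6.75 0.00
      vertex 0.00 0.00 0.00
    endloop
  endfacet
  facet normal 0.0000 0.0000 -1.0000
    outer loop
      vertex 4.66 21.47 0.00
      vertex 4.66 6.75 0.00
      vertex 0.00 0.00 0.00
    endloop
  endfacet
  facet normal 0.0000 0.0000 -1.0000
    outer loop
      vertex 0.00 21.47 0.00
      vertex 4.66 21.47 0.00
      vertex 0.00 0.00 0.00
    endloop
  endfacet
  facet normal 0.0000 0.0000 1.0000
    outer loop
      vertex 0.00 0.00 11.16
      vertex 21.53 0.00 11.16
      vertex 21.53 6.75 11.16
    endloop
  endfacet
  facet normal 0.0000 0.0000 1.0000
    outer loop
      vertex 0.00 0.00 11.16
      vertex 21.53 6.75 11.16
      vertex 4.66 6.75 11.16
    endloop
  endfacet
  facet normal 0.0000 0.0000 1.0000
    outer loop
      vertex 0.00 0.00 11.16
      vertex 4.66 6.75 11.16
      vertex 4.66 21.47 11.16
    endloop
  endfacet
  facet normal 0.0000 0.0000 1.0000
    outer loop
      vertex 0.00 0.00 11.16
      vertex 4.66 21.47 11.16
      vertex 0.00 21.47 11.16
    endloop
  endfacet
  facet normal 0.0000 -1.0000 0.0000
    outer loop
      vertex 0.00 0.00 0.00
      vertex 21.53 0.00 0.00
      vertex 21.53 0.00 11.16
    endloop
  endfacet
  facet normal 0.0000 -1.0000 0.0000
    outer loop
      vertex 0.00 0.00 0.00
      vertex 21.53 0.00 11.16
      vertex 0.00 0.00 11.16
    endloop
  endfacet
  facet normal 1.0000 0.0000 0.0000
    outer loop
      vertex 21.53 0.00 0.00
      vertex 21.53 6.75 0.00
      vertex 21.53 6.75 11.16
    endloop
  endfacet
  facet normal 1.0000 0.0000 0.0000
    outer loop
      vertex 21.53 0.00 0.00
      vertex 21.53 6.75 11.16
      vertex 21.53 0.00 11.16
    endloop
  endfacet
  facet normal 0.0000 1.0000 0.0000
    outer loop
      vertex 21.53 6.75 0.00
      vertex 4.66 6.75 0.00
      vertex 4.66 6.75 11.16
    endloop
  endfacet
  facet normal 0.0000 1.0000 0.0000
    outer loop
      vertex 21.53 6.75 0.00
      vertex 4.66 6.75 11.16
      vertex 21.53 6.75 11.16
    endloop
  endfacet
  facet normal 1.0000 0.0000 0.0000
    outer loop
      vertex 4.66 6.75 0.00
      vertex 4.66 21.47 0.00
      vertex 4.66 21.47 11.16
    endloop
  endfacet
  facet normal 1.0000 0.0000 0.0000
    outer loop
      vertex 4.66 6.75 0.00
      vertex 4.66 21.47 11.16
      vertex 4.66 6.75 11.16
    endloop
  endfacet
  facet normal 0.0000 1.0000 0.0000
    outer loop
      vertex 4.66 21.47 0.00
      vertex 0.00 21.47 0.00
      vertex 0.00 21.47 11.16
    endloop
  endfacet
  facet normal 0.0000 1.0000 0.0000
    outer loop
      vertex 4.66 21.47 0.00
      vertex 0.00 21.47 11.16
      vertex 4.66 21.47 11.16
    endloop
  endfacet
  facet normal -1.0000 0.0000 0.0000
    outer loop
      vertex 0.00 21.47 0.00
      vertex 0.00 0.00 0.00
      vertex 0.00 0.00 11.16
    endloop
  endfacet
  facet normal -1.0000 0.0000 0.0000
    outer loop
      vertex 0.00 21.47 0.00
      vertex 0.00 0.00 11.16
      vertex 0.00 21.47 11.16
    endloop
  endfacet
endsolid part

The G0 Z moves step by Δz≈1.86 mm. Every layer's G1 loop is the same polygon, so the solid is a straight extrusion of it from z=0 to z≈11.2. Closing with flat bottom and top caps and triangulating gives 20 facets — an L-shaped prism: outer 21.5 × 21.5 mm, arm thicknesses ≈ 6.75 mm (horizontal) and 4.66 mm (vertical), extruded 11.2 mm in z.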